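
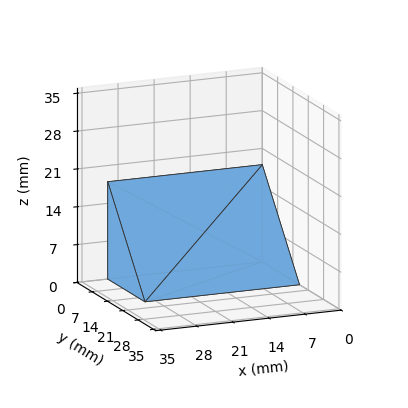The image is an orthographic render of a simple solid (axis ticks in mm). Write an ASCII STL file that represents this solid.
Reading the render: the shape is a wedge (ramp): 30 × 17 mm base, rising to 18 mm along the y=0 edge and sloping linearly to z=0 at y=17 (dimensions read to the nearest mm from the axis ticks). For the STL, each face is triangulated and given an outward normal.

solid part
  facet normal 0.0000 0.0000 -1.0000
    outer loop
      vertex 30.000 17.000 0.000
      vertex 30.000 0.000 0.000
      vertex 0.000 0.000 0.000
    endloop
  endfacet
  facet normal 0.0000 0.0000 -1.0000
    outer loop
      vertex 0.000 17.000 0.000
      vertex 30.000 17.000 0.000
      vertex 0.000 0.000 0.000
    endloop
  endfacet
  facet normal 0.0000 -1.0000 0.0000
    outer loop
      vertex 0.000 0.000 0.000
      vertex 30.000 0.000 0.000
      vertex 30.000 0.000 18.000
    endloop
  endfacet
  facet normal 0.0000 -1.0000 0.0000
    outer loop
      vertex 0.000 0.000 0.000
      vertex 30.000 0.000 18.000
      vertex 0.000 0.000 18.000
    endloop
  endfacet
  facet normal 0.0000 0.7270 0.6866
    outer loop
      vertex 0.000 0.000 18.000
      vertex 30.000 0.000 18.000
      vertex 30.000 17.000 0.000
    endloop
  endfacet
  facet normal 0.0000 0.7270 0.6866
    outer loop
      vertex 0.000 0.000 18.000
      vertex 30.000 17.000 0.000
      vertex 0.000 17.000 0.000
    endloop
  endfacet
  facet normal -1.0000 0.0000 0.0000
    outer loop
      vertex 0.000 0.000 18.000
      vertex 0.000 17.000 0.000
      vertex 0.000 0.000 0.000
    endloop
  endfacet
  facet normal 1.0000 0.0000 0.0000
    outer loop
      vertex 30.000 0.000 0.000
      vertex 30.000 17.000 0.000
      vertex 30.000 0.000 18.000
    endloop
  endfacet
endsolid part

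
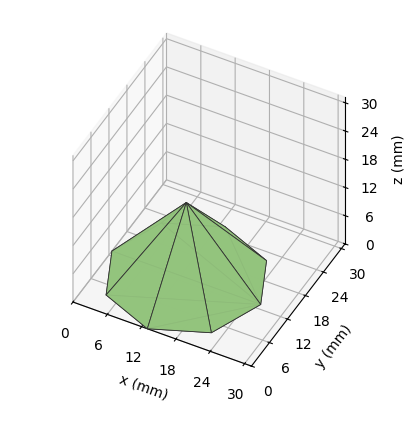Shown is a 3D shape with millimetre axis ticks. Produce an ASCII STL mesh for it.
Reading the render: the shape is a regular 8-sided pyramid, base circumscribed radius ≈ 13 mm, apex at z ≈ 16 mm (dimensions read to the nearest mm from the axis ticks). For the STL, each face is triangulated and given an outward normal.

solid part
  facet normal 0.0000 0.0000 -1.0000
    outer loop
      vertex 13.0 26.0 0.0
      vertex 22.2 22.2 0.0
      vertex 26.0 13.0 0.0
    endloop
  endfacet
  facet normal 0.0000 0.0000 -1.0000
    outer loop
      vertex 3.8 22.2 0.0
      vertex 13.0 26.0 0.0
      vertex 26.0 13.0 0.0
    endloop
  endfacet
  facet normal 0.0000 0.0000 -1.0000
    outer loop
      vertex 0.0 13.0 0.0
      vertex 3.8 22.2 0.0
      vertex 26.0 13.0 0.0
    endloop
  endfacet
  facet normal 0.0000 0.0000 -1.0000
    outer loop
      vertex 3.8 3.8 0.0
      vertex 0.0 13.0 0.0
      vertex 26.0 13.0 0.0
    endloop
  endfacet
  facet normal 0.0000 0.0000 -1.0000
    outer loop
      vertex 13.0 0.0 0.0
      vertex 3.8 3.8 0.0
      vertex 26.0 13.0 0.0
    endloop
  endfacet
  facet normal 0.0000 0.0000 -1.0000
    outer loop
      vertex 22.2 3.8 0.0
      vertex 13.0 0.0 0.0
      vertex 26.0 13.0 0.0
    endloop
  endfacet
  facet normal 0.7391 0.3053 0.6005
    outer loop
      vertex 26.0 13.0 0.0
      vertex 22.2 22.2 0.0
      vertex 13.0 13.0 16.0
    endloop
  endfacet
  facet normal 0.3053 0.7391 0.6005
    outer loop
      vertex 22.2 22.2 0.0
      vertex 13.0 26.0 0.0
      vertex 13.0 13.0 16.0
    endloop
  endfacet
  facet normal -0.3053 0.7391 0.6005
    outer loop
      vertex 13.0 26.0 0.0
      vertex 3.8 22.2 0.0
      vertex 13.0 13.0 16.0
    endloop
  endfacet
  facet normal -0.7391 0.3053 0.6005
    outer loop
      vertex 3.8 22.2 0.0
      vertex 0.0 13.0 0.0
      vertex 13.0 13.0 16.0
    endloop
  endfacet
  facet normal -0.7391 -0.3053 0.6005
    outer loop
      vertex 0.0 13.0 0.0
      vertex 3.8 3.8 0.0
      vertex 13.0 13.0 16.0
    endloop
  endfacet
  facet normal -0.3053 -0.7391 0.6005
    outer loop
      vertex 3.8 3.8 0.0
      vertex 13.0 0.0 0.0
      vertex 13.0 13.0 16.0
    endloop
  endfacet
  facet normal 0.3053 -0.7391 0.6005
    outer loop
      vertex 13.0 0.0 0.0
      vertex 22.2 3.8 0.0
      vertex 13.0 13.0 16.0
    endloop
  endfacet
  facet normal 0.7391 -0.3053 0.6005
    outer loop
      vertex 22.2 3.8 0.0
      vertex 26.0 13.0 0.0
      vertex 13.0 13.0 16.0
    endloop
  endfacet
endsolid part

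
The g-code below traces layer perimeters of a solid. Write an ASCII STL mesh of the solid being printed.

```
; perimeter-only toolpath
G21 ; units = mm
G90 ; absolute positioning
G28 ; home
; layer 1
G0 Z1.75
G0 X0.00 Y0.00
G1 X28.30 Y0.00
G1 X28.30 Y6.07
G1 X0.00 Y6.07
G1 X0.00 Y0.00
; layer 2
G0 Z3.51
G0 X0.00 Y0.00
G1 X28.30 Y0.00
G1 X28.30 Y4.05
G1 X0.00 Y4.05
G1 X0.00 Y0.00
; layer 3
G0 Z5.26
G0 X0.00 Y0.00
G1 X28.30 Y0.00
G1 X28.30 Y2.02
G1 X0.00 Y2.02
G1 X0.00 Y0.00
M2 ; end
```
solid part
  facet normal 0.0000 0.0000 -1.0000
    outer loop
      vertex 28.30 8.10 0.00
      vertex 28.30 0.00 0.00
      vertex 0.00 0.00 0.00
    endloop
  endfacet
  facet normal 0.0000 0.0000 -1.0000
    outer loop
      vertex 0.00 8.10 0.00
      vertex 28.30 8.10 0.00
      vertex 0.00 0.00 0.00
    endloop
  endfacet
  facet normal 0.0000 -1.0000 0.0000
    outer loop
      vertex 0.00 0.00 0.00
      vertex 28.30 0.00 0.00
      vertex 28.30 0.00 7.02
    endloop
  endfacet
  facet normal 0.0000 -1.0000 0.0000
    outer loop
      vertex 0.00 0.00 0.00
      vertex 28.30 0.00 7.02
      vertex 0.00 0.00 7.02
    endloop
  endfacet
  facet normal 0.0000 0.6549 0.7557
    outer loop
      vertex 0.00 0.00 7.02
      vertex 28.30 0.00 7.02
      vertex 28.30 8.10 0.00
    endloop
  endfacet
  facet normal 0.0000 0.6549 0.7557
    outer loop
      vertex 0.00 0.00 7.02
      vertex 28.30 8.10 0.00
      vertex 0.00 8.10 0.00
    endloop
  endfacet
  facet normal -1.0000 0.0000 0.0000
    outer loop
      vertex 0.00 0.00 7.02
      vertex 0.00 8.10 0.00
      vertex 0.00 0.00 0.00
    endloop
  endfacet
  facet normal 1.0000 0.0000 0.0000
    outer loop
      vertex 28.30 0.00 0.00
      vertex 28.30 8.10 0.00
      vertex 28.30 0.00 7.02
    endloop
  endfacet
endsolid part

The G0 Z moves step by Δz≈1.75 mm. The G1 loops shrink linearly with z, so the solid tapers from its base footprint up to z≈7.02. Closing with a flat bottom cap and the tapered top and triangulating gives 8 facets — a wedge (ramp): 28.3 × 8.1 mm base, rising to 7.02 mm along the y=0 edge and sloping linearly to z=0 at y=8.1.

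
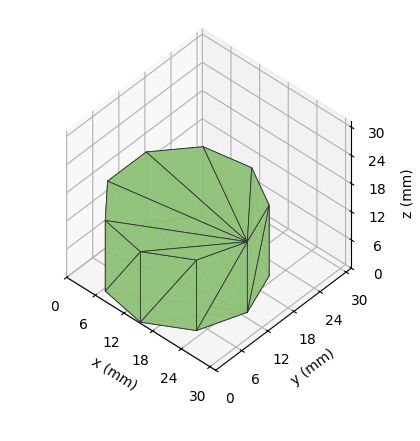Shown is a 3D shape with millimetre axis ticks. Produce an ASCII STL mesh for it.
Reading the render: the shape is a regular 9-sided prism (a cylinder approximated with 9 flat sides), circumscribed radius ≈ 13 mm, height ≈ 15 mm (dimensions read to the nearest mm from the axis ticks). For the STL, each face is triangulated and given an outward normal.

solid part
  facet normal 0.0000 0.0000 -1.0000
    outer loop
      vertex 15.257 25.803 0.000
      vertex 22.959 21.356 0.000
      vertex 26.000 13.000 0.000
    endloop
  endfacet
  facet normal 0.0000 0.0000 -1.0000
    outer loop
      vertex 6.500 24.258 0.000
      vertex 15.257 25.803 0.000
      vertex 26.000 13.000 0.000
    endloop
  endfacet
  facet normal 0.0000 0.0000 -1.0000
    outer loop
      vertex 0.784 17.446 0.000
      vertex 6.500 24.258 0.000
      vertex 26.000 13.000 0.000
    endloop
  endfacet
  facet normal 0.0000 0.0000 -1.0000
    outer loop
      vertex 0.784 8.554 0.000
      vertex 0.784 17.446 0.000
      vertex 26.000 13.000 0.000
    endloop
  endfacet
  facet normal 0.0000 0.0000 -1.0000
    outer loop
      vertex 6.500 1.742 0.000
      vertex 0.784 8.554 0.000
      vertex 26.000 13.000 0.000
    endloop
  endfacet
  facet normal 0.0000 0.0000 -1.0000
    outer loop
      vertex 15.257 0.197 0.000
      vertex 6.500 1.742 0.000
      vertex 26.000 13.000 0.000
    endloop
  endfacet
  facet normal 0.0000 0.0000 -1.0000
    outer loop
      vertex 22.959 4.644 0.000
      vertex 15.257 0.197 0.000
      vertex 26.000 13.000 0.000
    endloop
  endfacet
  facet normal 0.0000 0.0000 1.0000
    outer loop
      vertex 26.000 13.000 15.000
      vertex 22.959 21.356 15.000
      vertex 15.257 25.803 15.000
    endloop
  endfacet
  facet normal 0.0000 0.0000 1.0000
    outer loop
      vertex 26.000 13.000 15.000
      vertex 15.257 25.803 15.000
      vertex 6.500 24.258 15.000
    endloop
  endfacet
  facet normal 0.0000 0.0000 1.0000
    outer loop
      vertex 26.000 13.000 15.000
      vertex 6.500 24.258 15.000
      vertex 0.784 17.446 15.000
    endloop
  endfacet
  facet normal 0.0000 0.0000 1.0000
    outer loop
      vertex 26.000 13.000 15.000
      vertex 0.784 17.446 15.000
      vertex 0.784 8.554 15.000
    endloop
  endfacet
  facet normal 0.0000 0.0000 1.0000
    outer loop
      vertex 26.000 13.000 15.000
      vertex 0.784 8.554 15.000
      vertex 6.500 1.742 15.000
    endloop
  endfacet
  facet normal 0.0000 0.0000 1.0000
    outer loop
      vertex 26.000 13.000 15.000
      vertex 6.500 1.742 15.000
      vertex 15.257 0.197 15.000
    endloop
  endfacet
  facet normal 0.0000 0.0000 1.0000
    outer loop
      vertex 26.000 13.000 15.000
      vertex 15.257 0.197 15.000
      vertex 22.959 4.644 15.000
    endloop
  endfacet
  facet normal 0.9397 0.3420 0.0000
    outer loop
      vertex 26.000 13.000 0.000
      vertex 22.959 21.356 0.000
      vertex 22.959 21.356 15.000
    endloop
  endfacet
  facet normal 0.9397 0.3420 0.0000
    outer loop
      vertex 26.000 13.000 0.000
      vertex 22.959 21.356 15.000
      vertex 26.000 13.000 15.000
    endloop
  endfacet
  facet normal 0.5000 0.8660 0.0000
    outer loop
      vertex 22.959 21.356 0.000
      vertex 15.257 25.803 0.000
      vertex 15.257 25.803 15.000
    endloop
  endfacet
  facet normal 0.5000 0.8660 0.0000
    outer loop
      vertex 22.959 21.356 0.000
      vertex 15.257 25.803 15.000
      vertex 22.959 21.356 15.000
    endloop
  endfacet
  facet normal -0.1737 0.9848 0.0000
    outer loop
      vertex 15.257 25.803 0.000
      vertex 6.500 24.258 0.000
      vertex 6.500 24.258 15.000
    endloop
  endfacet
  facet normal -0.1737 0.9848 0.0000
    outer loop
      vertex 15.257 25.803 0.000
      vertex 6.500 24.258 15.000
      vertex 15.257 25.803 15.000
    endloop
  endfacet
  facet normal -0.7660 0.6428 0.0000
    outer loop
      vertex 6.500 24.258 0.000
      vertex 0.784 17.446 0.000
      vertex 0.784 17.446 15.000
    endloop
  endfacet
  facet normal -0.7660 0.6428 0.0000
    outer loop
      vertex 6.500 24.258 0.000
      vertex 0.784 17.446 15.000
      vertex 6.500 24.258 15.000
    endloop
  endfacet
  facet normal -1.0000 0.0000 0.0000
    outer loop
      vertex 0.784 17.446 0.000
      vertex 0.784 8.554 0.000
      vertex 0.784 8.554 15.000
    endloop
  endfacet
  facet normal -1.0000 0.0000 0.0000
    outer loop
      vertex 0.784 17.446 0.000
      vertex 0.784 8.554 15.000
      vertex 0.784 17.446 15.000
    endloop
  endfacet
  facet normal -0.7660 -0.6428 0.0000
    outer loop
      vertex 0.784 8.554 0.000
      vertex 6.500 1.742 0.000
      vertex 6.500 1.742 15.000
    endloop
  endfacet
  facet normal -0.7660 -0.6428 0.0000
    outer loop
      vertex 0.784 8.554 0.000
      vertex 6.500 1.742 15.000
      vertex 0.784 8.554 15.000
    endloop
  endfacet
  facet normal -0.1737 -0.9848 0.0000
    outer loop
      vertex 6.500 1.742 0.000
      vertex 15.257 0.197 0.000
      vertex 15.257 0.197 15.000
    endloop
  endfacet
  facet normal -0.1737 -0.9848 0.0000
    outer loop
      vertex 6.500 1.742 0.000
      vertex 15.257 0.197 15.000
      vertex 6.500 1.742 15.000
    endloop
  endfacet
  facet normal 0.5000 -0.8660 0.0000
    outer loop
      vertex 15.257 0.197 0.000
      vertex 22.959 4.644 0.000
      vertex 22.959 4.644 15.000
    endloop
  endfacet
  facet normal 0.5000 -0.8660 0.0000
    outer loop
      vertex 15.257 0.197 0.000
      vertex 22.959 4.644 15.000
      vertex 15.257 0.197 15.000
    endloop
  endfacet
  facet normal 0.9397 -0.3420 0.0000
    outer loop
      vertex 22.959 4.644 0.000
      vertex 26.000 13.000 0.000
      vertex 26.000 13.000 15.000
    endloop
  endfacet
  facet normal 0.9397 -0.3420 0.0000
    outer loop
      vertex 22.959 4.644 0.000
      vertex 26.000 13.000 15.000
      vertex 22.959 4.644 15.000
    endloop
  endfacet
endsolid part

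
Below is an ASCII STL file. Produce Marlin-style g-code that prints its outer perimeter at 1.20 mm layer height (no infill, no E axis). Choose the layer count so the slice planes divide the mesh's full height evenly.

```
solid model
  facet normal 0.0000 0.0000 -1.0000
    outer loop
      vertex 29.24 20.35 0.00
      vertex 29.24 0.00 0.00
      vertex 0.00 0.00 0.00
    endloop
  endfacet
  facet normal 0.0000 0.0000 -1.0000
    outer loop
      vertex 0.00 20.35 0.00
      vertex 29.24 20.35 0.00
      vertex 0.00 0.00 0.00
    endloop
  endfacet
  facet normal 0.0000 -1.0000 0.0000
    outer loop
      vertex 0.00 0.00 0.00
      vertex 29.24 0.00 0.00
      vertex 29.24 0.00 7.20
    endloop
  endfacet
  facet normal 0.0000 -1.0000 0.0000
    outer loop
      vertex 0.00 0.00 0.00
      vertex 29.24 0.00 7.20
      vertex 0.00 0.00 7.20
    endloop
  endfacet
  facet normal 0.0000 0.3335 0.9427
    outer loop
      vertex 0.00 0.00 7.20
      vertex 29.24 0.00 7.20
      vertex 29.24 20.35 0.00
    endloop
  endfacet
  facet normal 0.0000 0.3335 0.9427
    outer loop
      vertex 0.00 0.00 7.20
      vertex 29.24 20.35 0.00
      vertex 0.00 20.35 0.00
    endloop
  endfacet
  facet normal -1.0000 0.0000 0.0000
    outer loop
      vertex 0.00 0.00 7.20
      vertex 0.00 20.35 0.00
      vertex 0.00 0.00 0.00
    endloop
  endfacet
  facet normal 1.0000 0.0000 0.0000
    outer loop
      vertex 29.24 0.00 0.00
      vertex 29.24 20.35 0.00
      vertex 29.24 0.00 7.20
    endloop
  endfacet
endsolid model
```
; perimeter-only toolpath
G21 ; units = mm
G90 ; absolute positioning
G28 ; home
; layer 1
G0 Z1.20
G0 X0.00 Y0.00
G1 X29.24 Y0.00
G1 X29.24 Y16.96
G1 X0.00 Y16.96
G1 X0.00 Y0.00
; layer 2
G0 Z2.40
G0 X0.00 Y0.00
G1 X29.24 Y0.00
G1 X29.24 Y13.57
G1 X0.00 Y13.57
G1 X0.00 Y0.00
; layer 3
G0 Z3.60
G0 X0.00 Y0.00
G1 X29.24 Y0.00
G1 X29.24 Y10.18
G1 X0.00 Y10.18
G1 X0.00 Y0.00
; layer 4
G0 Z4.80
G0 X0.00 Y0.00
G1 X29.24 Y0.00
G1 X29.24 Y6.78
G1 X0.00 Y6.78
G1 X0.00 Y0.00
; layer 5
G0 Z6.00
G0 X0.00 Y0.00
G1 X29.24 Y0.00
G1 X29.24 Y3.39
G1 X0.00 Y3.39
G1 X0.00 Y0.00
M2 ; end

The solid is a wedge (ramp): 29.2 × 20.4 mm base, rising to 7.2 mm along the y=0 edge and sloping linearly to z=0 at y=20.4. Slicing at Δz = 1.20 mm — 6 equal slices spanning the solid's height, so layer i sits at z = i·h/6 — gives 5 non-empty perimeters. Each is a 4-segment closed polygon; G0 lifts to the layer z and rapids to the start vertex, then G1 traces the edges. The cross-section shrinks linearly with z (the slice at the apex is degenerate and omitted).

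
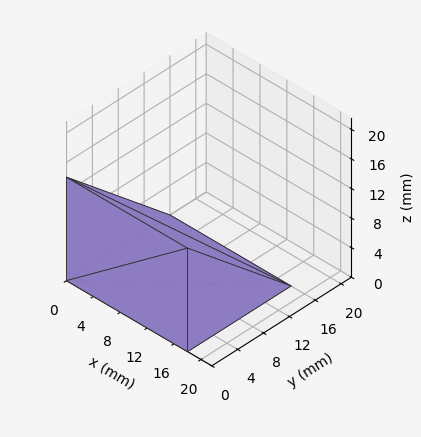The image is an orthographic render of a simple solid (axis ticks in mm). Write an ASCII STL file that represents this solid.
Reading the render: the shape is a wedge (ramp): 18 × 16 mm base, rising to 14 mm along the y=0 edge and sloping linearly to z=0 at y=16 (dimensions read to the nearest mm from the axis ticks). For the STL, each face is triangulated and given an outward normal.

solid part
  facet normal 0.0000 0.0000 -1.0000
    outer loop
      vertex 18.00 16.00 0.00
      vertex 18.00 0.00 0.00
      vertex 0.00 0.00 0.00
    endloop
  endfacet
  facet normal 0.0000 0.0000 -1.0000
    outer loop
      vertex 0.00 16.00 0.00
      vertex 18.00 16.00 0.00
      vertex 0.00 0.00 0.00
    endloop
  endfacet
  facet normal 0.0000 -1.0000 0.0000
    outer loop
      vertex 0.00 0.00 0.00
      vertex 18.00 0.00 0.00
      vertex 18.00 0.00 14.00
    endloop
  endfacet
  facet normal 0.0000 -1.0000 0.0000
    outer loop
      vertex 0.00 0.00 0.00
      vertex 18.00 0.00 14.00
      vertex 0.00 0.00 14.00
    endloop
  endfacet
  facet normal 0.0000 0.6585 0.7526
    outer loop
      vertex 0.00 0.00 14.00
      vertex 18.00 0.00 14.00
      vertex 18.00 16.00 0.00
    endloop
  endfacet
  facet normal 0.0000 0.6585 0.7526
    outer loop
      vertex 0.00 0.00 14.00
      vertex 18.00 16.00 0.00
      vertex 0.00 16.00 0.00
    endloop
  endfacet
  facet normal -1.0000 0.0000 0.0000
    outer loop
      vertex 0.00 0.00 14.00
      vertex 0.00 16.00 0.00
      vertex 0.00 0.00 0.00
    endloop
  endfacet
  facet normal 1.0000 0.0000 0.0000
    outer loop
      vertex 18.00 0.00 0.00
      vertex 18.00 16.00 0.00
      vertex 18.00 0.00 14.00
    endloop
  endfacet
endsolid part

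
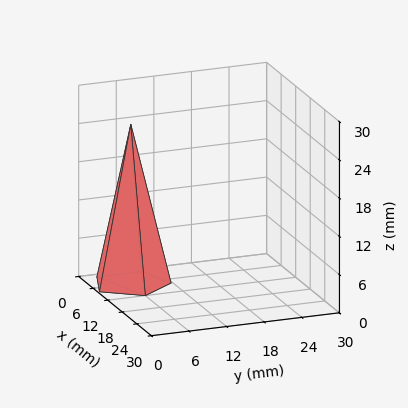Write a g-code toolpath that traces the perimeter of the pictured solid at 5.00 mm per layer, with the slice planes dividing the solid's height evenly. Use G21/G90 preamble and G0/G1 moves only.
Reading the render: the shape is a regular 5-sided pyramid, base circumscribed radius ≈ 6 mm, apex at z ≈ 25 mm (dimensions read to the nearest mm from the axis ticks). For the g-code, the solid's height is divided into equal slices at the stated Δz and each level perimeter traced with G1 moves after a G0 lift.

; perimeter-only toolpath
G21 ; units = mm
G90 ; absolute positioning
G28 ; home
; layer 1
G0 Z5.00
G0 X10.80 Y6.00
G1 X7.48 Y10.57
G1 X2.12 Y8.82
G1 X2.12 Y3.18
G1 X7.48 Y1.43
G1 X10.80 Y6.00
; layer 2
G0 Z10.00
G0 X9.60 Y6.00
G1 X7.11 Y9.43
G1 X3.09 Y8.12
G1 X3.09 Y3.88
G1 X7.11 Y2.57
G1 X9.60 Y6.00
; layer 3
G0 Z15.00
G0 X8.40 Y6.00
G1 X6.74 Y8.28
G1 X4.06 Y7.41
G1 X4.06 Y4.59
G1 X6.74 Y3.72
G1 X8.40 Y6.00
; layer 4
G0 Z20.00
G0 X7.20 Y6.00
G1 X6.37 Y7.14
G1 X5.03 Y6.71
G1 X5.03 Y5.29
G1 X6.37 Y4.86
G1 X7.20 Y6.00
M2 ; end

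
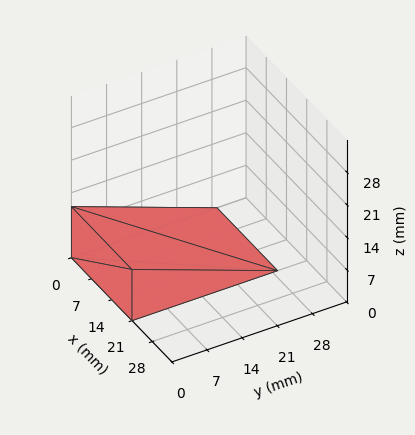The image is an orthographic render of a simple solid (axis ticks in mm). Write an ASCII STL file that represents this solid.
Reading the render: the shape is a wedge (ramp): 21 × 29 mm base, rising to 11 mm along the y=0 edge and sloping linearly to z=0 at y=29 (dimensions read to the nearest mm from the axis ticks). For the STL, each face is triangulated and given an outward normal.

solid part
  facet normal 0.0000 0.0000 -1.0000
    outer loop
      vertex 21.0 29.0 0.0
      vertex 21.0 0.0 0.0
      vertex 0.0 0.0 0.0
    endloop
  endfacet
  facet normal 0.0000 0.0000 -1.0000
    outer loop
      vertex 0.0 29.0 0.0
      vertex 21.0 29.0 0.0
      vertex 0.0 0.0 0.0
    endloop
  endfacet
  facet normal 0.0000 -1.0000 0.0000
    outer loop
      vertex 0.0 0.0 0.0
      vertex 21.0 0.0 0.0
      vertex 21.0 0.0 11.0
    endloop
  endfacet
  facet normal 0.0000 -1.0000 0.0000
    outer loop
      vertex 0.0 0.0 0.0
      vertex 21.0 0.0 11.0
      vertex 0.0 0.0 11.0
    endloop
  endfacet
  facet normal 0.0000 0.3547 0.9350
    outer loop
      vertex 0.0 0.0 11.0
      vertex 21.0 0.0 11.0
      vertex 21.0 29.0 0.0
    endloop
  endfacet
  facet normal 0.0000 0.3547 0.9350
    outer loop
      vertex 0.0 0.0 11.0
      vertex 21.0 29.0 0.0
      vertex 0.0 29.0 0.0
    endloop
  endfacet
  facet normal -1.0000 0.0000 0.0000
    outer loop
      vertex 0.0 0.0 11.0
      vertex 0.0 29.0 0.0
      vertex 0.0 0.0 0.0
    endloop
  endfacet
  facet normal 1.0000 0.0000 0.0000
    outer loop
      vertex 21.0 0.0 0.0
      vertex 21.0 29.0 0.0
      vertex 21.0 0.0 11.0
    endloop
  endfacet
endsolid part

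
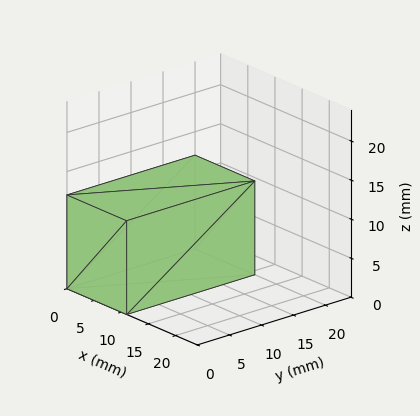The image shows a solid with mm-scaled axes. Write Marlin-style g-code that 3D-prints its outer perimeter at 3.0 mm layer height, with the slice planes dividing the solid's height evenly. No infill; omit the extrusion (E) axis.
Reading the render: the shape is a rectangular box, roughly 11 × 20 mm footprint and 12 mm tall (dimensions read to the nearest mm from the axis ticks). For the g-code, the solid's height is divided into equal slices at the stated Δz and each level perimeter traced with G1 moves after a G0 lift.

; perimeter-only toolpath
G21 ; units = mm
G90 ; absolute positioning
G28 ; home
; layer 1
G0 Z3.0
G0 X0.0 Y0.0
G1 X11.0 Y0.0
G1 X11.0 Y20.0
G1 X0.0 Y20.0
G1 X0.0 Y0.0
; layer 2
G0 Z6.0
G0 X0.0 Y0.0
G1 X11.0 Y0.0
G1 X11.0 Y20.0
G1 X0.0 Y20.0
G1 X0.0 Y0.0
; layer 3
G0 Z9.0
G0 X0.0 Y0.0
G1 X11.0 Y0.0
G1 X11.0 Y20.0
G1 X0.0 Y20.0
G1 X0.0 Y0.0
; layer 4
G0 Z12.0
G0 X0.0 Y0.0
G1 X11.0 Y0.0
G1 X11.0 Y20.0
G1 X0.0 Y20.0
G1 X0.0 Y0.0
M2 ; end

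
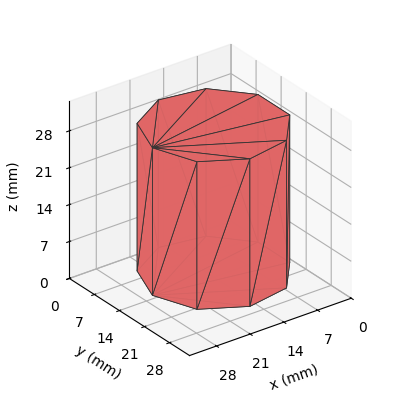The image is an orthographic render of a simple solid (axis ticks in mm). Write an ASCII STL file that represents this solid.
Reading the render: the shape is a regular 9-sided prism (a cylinder approximated with 9 flat sides), circumscribed radius ≈ 13 mm, height ≈ 28 mm (dimensions read to the nearest mm from the axis ticks). For the STL, each face is triangulated and given an outward normal.

solid part
  facet normal 0.0000 0.0000 -1.0000
    outer loop
      vertex 15.26 25.80 0.00
      vertex 22.96 21.36 0.00
      vertex 26.00 13.00 0.00
    endloop
  endfacet
  facet normal 0.0000 0.0000 -1.0000
    outer loop
      vertex 6.50 24.26 0.00
      vertex 15.26 25.80 0.00
      vertex 26.00 13.00 0.00
    endloop
  endfacet
  facet normal 0.0000 0.0000 -1.0000
    outer loop
      vertex 0.78 17.45 0.00
      vertex 6.50 24.26 0.00
      vertex 26.00 13.00 0.00
    endloop
  endfacet
  facet normal 0.0000 0.0000 -1.0000
    outer loop
      vertex 0.78 8.55 0.00
      vertex 0.78 17.45 0.00
      vertex 26.00 13.00 0.00
    endloop
  endfacet
  facet normal 0.0000 0.0000 -1.0000
    outer loop
      vertex 6.50 1.74 0.00
      vertex 0.78 8.55 0.00
      vertex 26.00 13.00 0.00
    endloop
  endfacet
  facet normal 0.0000 0.0000 -1.0000
    outer loop
      vertex 15.26 0.20 0.00
      vertex 6.50 1.74 0.00
      vertex 26.00 13.00 0.00
    endloop
  endfacet
  facet normal 0.0000 0.0000 -1.0000
    outer loop
      vertex 22.96 4.64 0.00
      vertex 15.26 0.20 0.00
      vertex 26.00 13.00 0.00
    endloop
  endfacet
  facet normal 0.0000 0.0000 1.0000
    outer loop
      vertex 26.00 13.00 28.00
      vertex 22.96 21.36 28.00
      vertex 15.26 25.80 28.00
    endloop
  endfacet
  facet normal 0.0000 0.0000 1.0000
    outer loop
      vertex 26.00 13.00 28.00
      vertex 15.26 25.80 28.00
      vertex 6.50 24.26 28.00
    endloop
  endfacet
  facet normal 0.0000 0.0000 1.0000
    outer loop
      vertex 26.00 13.00 28.00
      vertex 6.50 24.26 28.00
      vertex 0.78 17.45 28.00
    endloop
  endfacet
  facet normal 0.0000 0.0000 1.0000
    outer loop
      vertex 26.00 13.00 28.00
      vertex 0.78 17.45 28.00
      vertex 0.78 8.55 28.00
    endloop
  endfacet
  facet normal 0.0000 0.0000 1.0000
    outer loop
      vertex 26.00 13.00 28.00
      vertex 0.78 8.55 28.00
      vertex 6.50 1.74 28.00
    endloop
  endfacet
  facet normal 0.0000 0.0000 1.0000
    outer loop
      vertex 26.00 13.00 28.00
      vertex 6.50 1.74 28.00
      vertex 15.26 0.20 28.00
    endloop
  endfacet
  facet normal 0.0000 0.0000 1.0000
    outer loop
      vertex 26.00 13.00 28.00
      vertex 15.26 0.20 28.00
      vertex 22.96 4.64 28.00
    endloop
  endfacet
  facet normal 0.9398 0.3417 0.0000
    outer loop
      vertex 26.00 13.00 0.00
      vertex 22.96 21.36 0.00
      vertex 22.96 21.36 28.00
    endloop
  endfacet
  facet normal 0.9398 0.3417 0.0000
    outer loop
      vertex 26.00 13.00 0.00
      vertex 22.96 21.36 28.00
      vertex 26.00 13.00 28.00
    endloop
  endfacet
  facet normal 0.4995 0.8663 0.0000
    outer loop
      vertex 22.96 21.36 0.00
      vertex 15.26 25.80 0.00
      vertex 15.26 25.80 28.00
    endloop
  endfacet
  facet normal 0.4995 0.8663 0.0000
    outer loop
      vertex 22.96 21.36 0.00
      vertex 15.26 25.80 28.00
      vertex 22.96 21.36 28.00
    endloop
  endfacet
  facet normal -0.1731 0.9849 0.0000
    outer loop
      vertex 15.26 25.80 0.00
      vertex 6.50 24.26 0.00
      vertex 6.50 24.26 28.00
    endloop
  endfacet
  facet normal -0.1731 0.9849 0.0000
    outer loop
      vertex 15.26 25.80 0.00
      vertex 6.50 24.26 28.00
      vertex 15.26 25.80 28.00
    endloop
  endfacet
  facet normal -0.7657 0.6432 0.0000
    outer loop
      vertex 6.50 24.26 0.00
      vertex 0.78 17.45 0.00
      vertex 0.78 17.45 28.00
    endloop
  endfacet
  facet normal -0.7657 0.6432 0.0000
    outer loop
      vertex 6.50 24.26 0.00
      vertex 0.78 17.45 28.00
      vertex 6.50 24.26 28.00
    endloop
  endfacet
  facet normal -1.0000 0.0000 0.0000
    outer loop
      vertex 0.78 17.45 0.00
      vertex 0.78 8.55 0.00
      vertex 0.78 8.55 28.00
    endloop
  endfacet
  facet normal -1.0000 0.0000 0.0000
    outer loop
      vertex 0.78 17.45 0.00
      vertex 0.78 8.55 28.00
      vertex 0.78 17.45 28.00
    endloop
  endfacet
  facet normal -0.7657 -0.6432 0.0000
    outer loop
      vertex 0.78 8.55 0.00
      vertex 6.50 1.74 0.00
      vertex 6.50 1.74 28.00
    endloop
  endfacet
  facet normal -0.7657 -0.6432 0.0000
    outer loop
      vertex 0.78 8.55 0.00
      vertex 6.50 1.74 28.00
      vertex 0.78 8.55 28.00
    endloop
  endfacet
  facet normal -0.1731 -0.9849 0.0000
    outer loop
      vertex 6.50 1.74 0.00
      vertex 15.26 0.20 0.00
      vertex 15.26 0.20 28.00
    endloop
  endfacet
  facet normal -0.1731 -0.9849 0.0000
    outer loop
      vertex 6.50 1.74 0.00
      vertex 15.26 0.20 28.00
      vertex 6.50 1.74 28.00
    endloop
  endfacet
  facet normal 0.4995 -0.8663 0.0000
    outer loop
      vertex 15.26 0.20 0.00
      vertex 22.96 4.64 0.00
      vertex 22.96 4.64 28.00
    endloop
  endfacet
  facet normal 0.4995 -0.8663 0.0000
    outer loop
      vertex 15.26 0.20 0.00
      vertex 22.96 4.64 28.00
      vertex 15.26 0.20 28.00
    endloop
  endfacet
  facet normal 0.9398 -0.3417 0.0000
    outer loop
      vertex 22.96 4.64 0.00
      vertex 26.00 13.00 0.00
      vertex 26.00 13.00 28.00
    endloop
  endfacet
  facet normal 0.9398 -0.3417 0.0000
    outer loop
      vertex 22.96 4.64 0.00
      vertex 26.00 13.00 28.00
      vertex 22.96 4.64 28.00
    endloop
  endfacet
endsolid part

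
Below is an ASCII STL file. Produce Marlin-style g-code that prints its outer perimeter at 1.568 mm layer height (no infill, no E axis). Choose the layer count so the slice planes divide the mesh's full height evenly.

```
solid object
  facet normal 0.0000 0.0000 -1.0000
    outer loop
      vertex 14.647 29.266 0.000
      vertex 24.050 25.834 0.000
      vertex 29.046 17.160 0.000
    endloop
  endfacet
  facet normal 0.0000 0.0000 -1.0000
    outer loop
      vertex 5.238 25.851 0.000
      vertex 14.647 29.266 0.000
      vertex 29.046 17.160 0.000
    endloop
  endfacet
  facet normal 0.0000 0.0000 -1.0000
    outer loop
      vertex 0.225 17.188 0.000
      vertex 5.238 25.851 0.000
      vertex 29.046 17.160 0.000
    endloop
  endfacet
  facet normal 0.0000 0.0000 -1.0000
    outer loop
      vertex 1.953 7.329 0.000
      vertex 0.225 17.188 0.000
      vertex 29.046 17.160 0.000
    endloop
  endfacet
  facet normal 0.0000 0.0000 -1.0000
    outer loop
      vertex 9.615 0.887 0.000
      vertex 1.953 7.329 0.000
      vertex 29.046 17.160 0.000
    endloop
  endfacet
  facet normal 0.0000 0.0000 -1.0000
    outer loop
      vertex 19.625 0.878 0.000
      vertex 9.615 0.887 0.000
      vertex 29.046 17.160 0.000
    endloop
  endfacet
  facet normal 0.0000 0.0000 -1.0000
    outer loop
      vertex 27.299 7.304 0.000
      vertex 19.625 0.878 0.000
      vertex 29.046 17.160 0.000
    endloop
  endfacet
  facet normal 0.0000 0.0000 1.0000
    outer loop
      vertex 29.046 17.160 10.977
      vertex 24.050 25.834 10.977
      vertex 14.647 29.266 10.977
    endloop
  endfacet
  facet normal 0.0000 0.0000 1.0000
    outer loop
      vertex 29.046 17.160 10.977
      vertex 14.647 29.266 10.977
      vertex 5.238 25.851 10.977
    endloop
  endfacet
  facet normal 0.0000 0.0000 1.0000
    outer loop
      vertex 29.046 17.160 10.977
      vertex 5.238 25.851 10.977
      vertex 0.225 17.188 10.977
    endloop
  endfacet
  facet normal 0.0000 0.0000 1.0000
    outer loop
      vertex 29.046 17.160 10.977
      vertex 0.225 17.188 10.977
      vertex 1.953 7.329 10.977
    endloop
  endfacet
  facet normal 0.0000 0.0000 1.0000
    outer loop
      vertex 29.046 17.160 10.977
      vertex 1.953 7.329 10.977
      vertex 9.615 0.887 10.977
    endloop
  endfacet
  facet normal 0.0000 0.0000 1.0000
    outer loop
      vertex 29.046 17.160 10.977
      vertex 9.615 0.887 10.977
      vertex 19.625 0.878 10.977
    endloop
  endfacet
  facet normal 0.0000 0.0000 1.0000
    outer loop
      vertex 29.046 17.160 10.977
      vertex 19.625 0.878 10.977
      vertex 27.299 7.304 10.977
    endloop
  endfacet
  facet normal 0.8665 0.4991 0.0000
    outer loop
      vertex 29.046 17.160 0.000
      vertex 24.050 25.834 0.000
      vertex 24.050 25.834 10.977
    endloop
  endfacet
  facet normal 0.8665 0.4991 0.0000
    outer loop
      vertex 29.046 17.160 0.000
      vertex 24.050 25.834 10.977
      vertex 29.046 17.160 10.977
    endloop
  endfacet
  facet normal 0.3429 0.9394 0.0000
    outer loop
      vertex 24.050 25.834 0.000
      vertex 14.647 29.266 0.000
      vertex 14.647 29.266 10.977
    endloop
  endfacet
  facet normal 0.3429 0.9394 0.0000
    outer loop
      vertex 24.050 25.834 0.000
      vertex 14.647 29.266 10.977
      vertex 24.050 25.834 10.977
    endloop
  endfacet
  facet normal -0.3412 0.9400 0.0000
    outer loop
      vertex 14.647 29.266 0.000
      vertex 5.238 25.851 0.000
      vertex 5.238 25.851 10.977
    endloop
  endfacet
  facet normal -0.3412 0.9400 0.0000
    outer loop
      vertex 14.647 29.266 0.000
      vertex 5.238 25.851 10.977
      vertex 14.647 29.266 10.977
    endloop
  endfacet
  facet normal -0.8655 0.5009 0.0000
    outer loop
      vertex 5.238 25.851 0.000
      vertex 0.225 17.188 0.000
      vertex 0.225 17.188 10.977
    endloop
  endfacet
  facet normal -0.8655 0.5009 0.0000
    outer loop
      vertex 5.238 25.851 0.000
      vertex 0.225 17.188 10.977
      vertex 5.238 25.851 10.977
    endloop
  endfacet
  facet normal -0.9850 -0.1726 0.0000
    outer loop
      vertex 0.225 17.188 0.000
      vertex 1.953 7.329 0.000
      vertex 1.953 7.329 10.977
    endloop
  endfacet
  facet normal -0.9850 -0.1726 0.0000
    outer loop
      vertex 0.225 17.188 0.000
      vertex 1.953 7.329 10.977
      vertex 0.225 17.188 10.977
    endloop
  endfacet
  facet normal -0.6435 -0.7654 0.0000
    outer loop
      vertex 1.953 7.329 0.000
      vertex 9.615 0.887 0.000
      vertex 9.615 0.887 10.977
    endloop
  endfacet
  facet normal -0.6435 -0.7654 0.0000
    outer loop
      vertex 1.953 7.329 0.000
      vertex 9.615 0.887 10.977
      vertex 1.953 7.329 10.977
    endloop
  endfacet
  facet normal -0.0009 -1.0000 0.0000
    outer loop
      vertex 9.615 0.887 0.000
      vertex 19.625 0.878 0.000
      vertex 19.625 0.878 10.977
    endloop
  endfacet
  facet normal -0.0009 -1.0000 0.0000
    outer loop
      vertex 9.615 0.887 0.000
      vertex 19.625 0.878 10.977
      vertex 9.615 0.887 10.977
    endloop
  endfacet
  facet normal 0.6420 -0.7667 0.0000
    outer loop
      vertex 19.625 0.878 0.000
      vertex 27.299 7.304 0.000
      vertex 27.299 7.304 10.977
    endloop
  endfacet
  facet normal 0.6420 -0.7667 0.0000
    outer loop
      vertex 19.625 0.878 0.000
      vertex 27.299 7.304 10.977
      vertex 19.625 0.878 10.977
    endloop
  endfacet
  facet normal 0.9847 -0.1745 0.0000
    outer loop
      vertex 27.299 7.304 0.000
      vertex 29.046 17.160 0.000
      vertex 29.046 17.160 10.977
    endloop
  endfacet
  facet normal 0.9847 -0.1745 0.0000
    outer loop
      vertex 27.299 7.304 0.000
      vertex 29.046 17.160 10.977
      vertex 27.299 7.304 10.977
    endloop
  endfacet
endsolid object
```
; perimeter-only toolpath
G21 ; units = mm
G90 ; absolute positioning
G28 ; home
; layer 1
G0 Z1.568
G0 X29.046 Y17.160
G1 X24.050 Y25.834
G1 X14.647 Y29.266
G1 X5.238 Y25.851
G1 X0.225 Y17.188
G1 X1.953 Y7.329
G1 X9.615 Y0.887
G1 X19.625 Y0.878
G1 X27.299 Y7.304
G1 X29.046 Y17.160
; layer 2
G0 Z3.136
G0 X29.046 Y17.160
G1 X24.050 Y25.834
G1 X14.647 Y29.266
G1 X5.238 Y25.851
G1 X0.225 Y17.188
G1 X1.953 Y7.329
G1 X9.615 Y0.887
G1 X19.625 Y0.878
G1 X27.299 Y7.304
G1 X29.046 Y17.160
; layer 3
G0 Z4.704
G0 X29.046 Y17.160
G1 X24.050 Y25.834
G1 X14.647 Y29.266
G1 X5.238 Y25.851
G1 X0.225 Y17.188
G1 X1.953 Y7.329
G1 X9.615 Y0.887
G1 X19.625 Y0.878
G1 X27.299 Y7.304
G1 X29.046 Y17.160
; layer 4
G0 Z6.273
G0 X29.046 Y17.160
G1 X24.050 Y25.834
G1 X14.647 Y29.266
G1 X5.238 Y25.851
G1 X0.225 Y17.188
G1 X1.953 Y7.329
G1 X9.615 Y0.887
G1 X19.625 Y0.878
G1 X27.299 Y7.304
G1 X29.046 Y17.160
; layer 5
G0 Z7.841
G0 X29.046 Y17.160
G1 X24.050 Y25.834
G1 X14.647 Y29.266
G1 X5.238 Y25.851
G1 X0.225 Y17.188
G1 X1.953 Y7.329
G1 X9.615 Y0.887
G1 X19.625 Y0.878
G1 X27.299 Y7.304
G1 X29.046 Y17.160
; layer 6
G0 Z9.409
G0 X29.046 Y17.160
G1 X24.050 Y25.834
G1 X14.647 Y29.266
G1 X5.238 Y25.851
G1 X0.225 Y17.188
G1 X1.953 Y7.329
G1 X9.615 Y0.887
G1 X19.625 Y0.878
G1 X27.299 Y7.304
G1 X29.046 Y17.160
; layer 7
G0 Z10.977
G0 X29.046 Y17.160
G1 X24.050 Y25.834
G1 X14.647 Y29.266
G1 X5.238 Y25.851
G1 X0.225 Y17.188
G1 X1.953 Y7.329
G1 X9.615 Y0.887
G1 X19.625 Y0.878
G1 X27.299 Y7.304
G1 X29.046 Y17.160
M2 ; end

The solid is a regular 9-sided prism (a cylinder approximated with 9 flat sides), circumscribed radius ≈ 14.6 mm, height ≈ 11 mm. Slicing at Δz = 1.568 mm — 7 equal slices spanning the solid's height, so layer i sits at z = i·h/7 — gives 7 non-empty perimeters. Each is a 9-segment closed polygon; G0 lifts to the layer z and rapids to the start vertex, then G1 traces the edges.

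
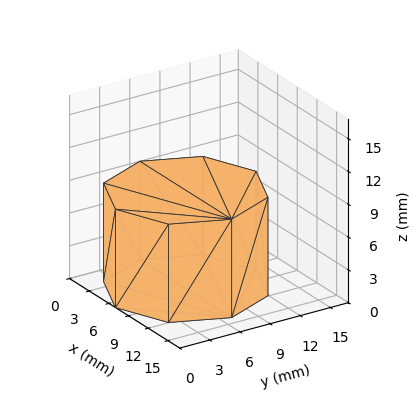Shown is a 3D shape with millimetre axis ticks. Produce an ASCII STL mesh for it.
Reading the render: the shape is a regular 8-sided prism (a cylinder approximated with 8 flat sides), circumscribed radius ≈ 7 mm, height ≈ 9 mm (dimensions read to the nearest mm from the axis ticks). For the STL, each face is triangulated and given an outward normal.

solid part
  facet normal 0.0000 0.0000 -1.0000
    outer loop
      vertex 7.000 14.000 0.000
      vertex 11.950 11.950 0.000
      vertex 14.000 7.000 0.000
    endloop
  endfacet
  facet normal 0.0000 0.0000 -1.0000
    outer loop
      vertex 2.050 11.950 0.000
      vertex 7.000 14.000 0.000
      vertex 14.000 7.000 0.000
    endloop
  endfacet
  facet normal 0.0000 0.0000 -1.0000
    outer loop
      vertex 0.000 7.000 0.000
      vertex 2.050 11.950 0.000
      vertex 14.000 7.000 0.000
    endloop
  endfacet
  facet normal 0.0000 0.0000 -1.0000
    outer loop
      vertex 2.050 2.050 0.000
      vertex 0.000 7.000 0.000
      vertex 14.000 7.000 0.000
    endloop
  endfacet
  facet normal 0.0000 0.0000 -1.0000
    outer loop
      vertex 7.000 0.000 0.000
      vertex 2.050 2.050 0.000
      vertex 14.000 7.000 0.000
    endloop
  endfacet
  facet normal 0.0000 0.0000 -1.0000
    outer loop
      vertex 11.950 2.050 0.000
      vertex 7.000 0.000 0.000
      vertex 14.000 7.000 0.000
    endloop
  endfacet
  facet normal 0.0000 0.0000 1.0000
    outer loop
      vertex 14.000 7.000 9.000
      vertex 11.950 11.950 9.000
      vertex 7.000 14.000 9.000
    endloop
  endfacet
  facet normal 0.0000 0.0000 1.0000
    outer loop
      vertex 14.000 7.000 9.000
      vertex 7.000 14.000 9.000
      vertex 2.050 11.950 9.000
    endloop
  endfacet
  facet normal 0.0000 0.0000 1.0000
    outer loop
      vertex 14.000 7.000 9.000
      vertex 2.050 11.950 9.000
      vertex 0.000 7.000 9.000
    endloop
  endfacet
  facet normal 0.0000 0.0000 1.0000
    outer loop
      vertex 14.000 7.000 9.000
      vertex 0.000 7.000 9.000
      vertex 2.050 2.050 9.000
    endloop
  endfacet
  facet normal 0.0000 0.0000 1.0000
    outer loop
      vertex 14.000 7.000 9.000
      vertex 2.050 2.050 9.000
      vertex 7.000 0.000 9.000
    endloop
  endfacet
  facet normal 0.0000 0.0000 1.0000
    outer loop
      vertex 14.000 7.000 9.000
      vertex 7.000 0.000 9.000
      vertex 11.950 2.050 9.000
    endloop
  endfacet
  facet normal 0.9239 0.3826 0.0000
    outer loop
      vertex 14.000 7.000 0.000
      vertex 11.950 11.950 0.000
      vertex 11.950 11.950 9.000
    endloop
  endfacet
  facet normal 0.9239 0.3826 0.0000
    outer loop
      vertex 14.000 7.000 0.000
      vertex 11.950 11.950 9.000
      vertex 14.000 7.000 9.000
    endloop
  endfacet
  facet normal 0.3826 0.9239 0.0000
    outer loop
      vertex 11.950 11.950 0.000
      vertex 7.000 14.000 0.000
      vertex 7.000 14.000 9.000
    endloop
  endfacet
  facet normal 0.3826 0.9239 0.0000
    outer loop
      vertex 11.950 11.950 0.000
      vertex 7.000 14.000 9.000
      vertex 11.950 11.950 9.000
    endloop
  endfacet
  facet normal -0.3826 0.9239 0.0000
    outer loop
      vertex 7.000 14.000 0.000
      vertex 2.050 11.950 0.000
      vertex 2.050 11.950 9.000
    endloop
  endfacet
  facet normal -0.3826 0.9239 0.0000
    outer loop
      vertex 7.000 14.000 0.000
      vertex 2.050 11.950 9.000
      vertex 7.000 14.000 9.000
    endloop
  endfacet
  facet normal -0.9239 0.3826 0.0000
    outer loop
      vertex 2.050 11.950 0.000
      vertex 0.000 7.000 0.000
      vertex 0.000 7.000 9.000
    endloop
  endfacet
  facet normal -0.9239 0.3826 0.0000
    outer loop
      vertex 2.050 11.950 0.000
      vertex 0.000 7.000 9.000
      vertex 2.050 11.950 9.000
    endloop
  endfacet
  facet normal -0.9239 -0.3826 0.0000
    outer loop
      vertex 0.000 7.000 0.000
      vertex 2.050 2.050 0.000
      vertex 2.050 2.050 9.000
    endloop
  endfacet
  facet normal -0.9239 -0.3826 0.0000
    outer loop
      vertex 0.000 7.000 0.000
      vertex 2.050 2.050 9.000
      vertex 0.000 7.000 9.000
    endloop
  endfacet
  facet normal -0.3826 -0.9239 0.0000
    outer loop
      vertex 2.050 2.050 0.000
      vertex 7.000 0.000 0.000
      vertex 7.000 0.000 9.000
    endloop
  endfacet
  facet normal -0.3826 -0.9239 0.0000
    outer loop
      vertex 2.050 2.050 0.000
      vertex 7.000 0.000 9.000
      vertex 2.050 2.050 9.000
    endloop
  endfacet
  facet normal 0.3826 -0.9239 0.0000
    outer loop
      vertex 7.000 0.000 0.000
      vertex 11.950 2.050 0.000
      vertex 11.950 2.050 9.000
    endloop
  endfacet
  facet normal 0.3826 -0.9239 0.0000
    outer loop
      vertex 7.000 0.000 0.000
      vertex 11.950 2.050 9.000
      vertex 7.000 0.000 9.000
    endloop
  endfacet
  facet normal 0.9239 -0.3826 0.0000
    outer loop
      vertex 11.950 2.050 0.000
      vertex 14.000 7.000 0.000
      vertex 14.000 7.000 9.000
    endloop
  endfacet
  facet normal 0.9239 -0.3826 0.0000
    outer loop
      vertex 11.950 2.050 0.000
      vertex 14.000 7.000 9.000
      vertex 11.950 2.050 9.000
    endloop
  endfacet
endsolid part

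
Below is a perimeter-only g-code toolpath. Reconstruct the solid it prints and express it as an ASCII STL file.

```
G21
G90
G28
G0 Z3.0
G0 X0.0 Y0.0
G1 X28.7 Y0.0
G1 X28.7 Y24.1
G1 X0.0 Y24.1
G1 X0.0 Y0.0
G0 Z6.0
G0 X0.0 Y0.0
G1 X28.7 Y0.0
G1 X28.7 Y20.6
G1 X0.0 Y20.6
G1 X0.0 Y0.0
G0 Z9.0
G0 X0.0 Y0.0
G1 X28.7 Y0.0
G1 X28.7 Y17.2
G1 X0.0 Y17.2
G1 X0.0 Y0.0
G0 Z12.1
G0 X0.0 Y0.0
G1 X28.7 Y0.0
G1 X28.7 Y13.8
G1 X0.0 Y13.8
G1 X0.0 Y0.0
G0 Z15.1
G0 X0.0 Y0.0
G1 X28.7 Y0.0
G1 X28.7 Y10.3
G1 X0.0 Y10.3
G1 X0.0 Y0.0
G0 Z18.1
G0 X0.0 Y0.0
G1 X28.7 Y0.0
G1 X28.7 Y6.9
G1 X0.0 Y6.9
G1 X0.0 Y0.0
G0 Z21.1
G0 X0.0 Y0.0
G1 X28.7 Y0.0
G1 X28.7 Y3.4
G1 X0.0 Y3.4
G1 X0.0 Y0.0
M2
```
solid part
  facet normal 0.0000 0.0000 -1.0000
    outer loop
      vertex 28.7 27.5 0.0
      vertex 28.7 0.0 0.0
      vertex 0.0 0.0 0.0
    endloop
  endfacet
  facet normal 0.0000 0.0000 -1.0000
    outer loop
      vertex 0.0 27.5 0.0
      vertex 28.7 27.5 0.0
      vertex 0.0 0.0 0.0
    endloop
  endfacet
  facet normal 0.0000 -1.0000 0.0000
    outer loop
      vertex 0.0 0.0 0.0
      vertex 28.7 0.0 0.0
      vertex 28.7 0.0 24.1
    endloop
  endfacet
  facet normal 0.0000 -1.0000 0.0000
    outer loop
      vertex 0.0 0.0 0.0
      vertex 28.7 0.0 24.1
      vertex 0.0 0.0 24.1
    endloop
  endfacet
  facet normal 0.0000 0.6591 0.7521
    outer loop
      vertex 0.0 0.0 24.1
      vertex 28.7 0.0 24.1
      vertex 28.7 27.5 0.0
    endloop
  endfacet
  facet normal 0.0000 0.6591 0.7521
    outer loop
      vertex 0.0 0.0 24.1
      vertex 28.7 27.5 0.0
      vertex 0.0 27.5 0.0
    endloop
  endfacet
  facet normal -1.0000 0.0000 0.0000
    outer loop
      vertex 0.0 0.0 24.1
      vertex 0.0 27.5 0.0
      vertex 0.0 0.0 0.0
    endloop
  endfacet
  facet normal 1.0000 0.0000 0.0000
    outer loop
      vertex 28.7 0.0 0.0
      vertex 28.7 27.5 0.0
      vertex 28.7 0.0 24.1
    endloop
  endfacet
endsolid part

The G0 Z moves step by Δz≈3.0 mm. The G1 loops shrink linearly with z, so the solid tapers from its base footprint up to z≈24.1. Closing with a flat bottom cap and the tapered top and triangulating gives 8 facets — a wedge (ramp): 28.7 × 27.5 mm base, rising to 24.1 mm along the y=0 edge and sloping linearly to z=0 at y=27.5.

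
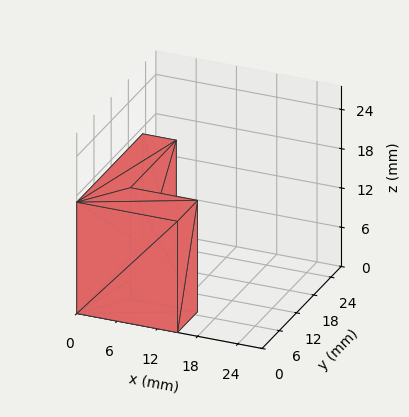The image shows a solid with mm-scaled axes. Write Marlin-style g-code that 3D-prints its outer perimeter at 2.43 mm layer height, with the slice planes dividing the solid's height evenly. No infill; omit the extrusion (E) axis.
Reading the render: the shape is an L-shaped prism: outer 15 × 23 mm, arm thicknesses ≈ 7 mm (horizontal) and 5 mm (vertical), extruded 17 mm in z (dimensions read to the nearest mm from the axis ticks). For the g-code, the solid's height is divided into equal slices at the stated Δz and each level perimeter traced with G1 moves after a G0 lift.

; perimeter-only toolpath
G21 ; units = mm
G90 ; absolute positioning
G28 ; home
; layer 1
G0 Z2.43
G0 X0.00 Y0.00
G1 X15.00 Y0.00
G1 X15.00 Y7.00
G1 X5.00 Y7.00
G1 X5.00 Y23.00
G1 X0.00 Y23.00
G1 X0.00 Y0.00
; layer 2
G0 Z4.86
G0 X0.00 Y0.00
G1 X15.00 Y0.00
G1 X15.00 Y7.00
G1 X5.00 Y7.00
G1 X5.00 Y23.00
G1 X0.00 Y23.00
G1 X0.00 Y0.00
; layer 3
G0 Z7.29
G0 X0.00 Y0.00
G1 X15.00 Y0.00
G1 X15.00 Y7.00
G1 X5.00 Y7.00
G1 X5.00 Y23.00
G1 X0.00 Y23.00
G1 X0.00 Y0.00
; layer 4
G0 Z9.71
G0 X0.00 Y0.00
G1 X15.00 Y0.00
G1 X15.00 Y7.00
G1 X5.00 Y7.00
G1 X5.00 Y23.00
G1 X0.00 Y23.00
G1 X0.00 Y0.00
; layer 5
G0 Z12.14
G0 X0.00 Y0.00
G1 X15.00 Y0.00
G1 X15.00 Y7.00
G1 X5.00 Y7.00
G1 X5.00 Y23.00
G1 X0.00 Y23.00
G1 X0.00 Y0.00
; layer 6
G0 Z14.57
G0 X0.00 Y0.00
G1 X15.00 Y0.00
G1 X15.00 Y7.00
G1 X5.00 Y7.00
G1 X5.00 Y23.00
G1 X0.00 Y23.00
G1 X0.00 Y0.00
; layer 7
G0 Z17.00
G0 X0.00 Y0.00
G1 X15.00 Y0.00
G1 X15.00 Y7.00
G1 X5.00 Y7.00
G1 X5.00 Y23.00
G1 X0.00 Y23.00
G1 X0.00 Y0.00
M2 ; end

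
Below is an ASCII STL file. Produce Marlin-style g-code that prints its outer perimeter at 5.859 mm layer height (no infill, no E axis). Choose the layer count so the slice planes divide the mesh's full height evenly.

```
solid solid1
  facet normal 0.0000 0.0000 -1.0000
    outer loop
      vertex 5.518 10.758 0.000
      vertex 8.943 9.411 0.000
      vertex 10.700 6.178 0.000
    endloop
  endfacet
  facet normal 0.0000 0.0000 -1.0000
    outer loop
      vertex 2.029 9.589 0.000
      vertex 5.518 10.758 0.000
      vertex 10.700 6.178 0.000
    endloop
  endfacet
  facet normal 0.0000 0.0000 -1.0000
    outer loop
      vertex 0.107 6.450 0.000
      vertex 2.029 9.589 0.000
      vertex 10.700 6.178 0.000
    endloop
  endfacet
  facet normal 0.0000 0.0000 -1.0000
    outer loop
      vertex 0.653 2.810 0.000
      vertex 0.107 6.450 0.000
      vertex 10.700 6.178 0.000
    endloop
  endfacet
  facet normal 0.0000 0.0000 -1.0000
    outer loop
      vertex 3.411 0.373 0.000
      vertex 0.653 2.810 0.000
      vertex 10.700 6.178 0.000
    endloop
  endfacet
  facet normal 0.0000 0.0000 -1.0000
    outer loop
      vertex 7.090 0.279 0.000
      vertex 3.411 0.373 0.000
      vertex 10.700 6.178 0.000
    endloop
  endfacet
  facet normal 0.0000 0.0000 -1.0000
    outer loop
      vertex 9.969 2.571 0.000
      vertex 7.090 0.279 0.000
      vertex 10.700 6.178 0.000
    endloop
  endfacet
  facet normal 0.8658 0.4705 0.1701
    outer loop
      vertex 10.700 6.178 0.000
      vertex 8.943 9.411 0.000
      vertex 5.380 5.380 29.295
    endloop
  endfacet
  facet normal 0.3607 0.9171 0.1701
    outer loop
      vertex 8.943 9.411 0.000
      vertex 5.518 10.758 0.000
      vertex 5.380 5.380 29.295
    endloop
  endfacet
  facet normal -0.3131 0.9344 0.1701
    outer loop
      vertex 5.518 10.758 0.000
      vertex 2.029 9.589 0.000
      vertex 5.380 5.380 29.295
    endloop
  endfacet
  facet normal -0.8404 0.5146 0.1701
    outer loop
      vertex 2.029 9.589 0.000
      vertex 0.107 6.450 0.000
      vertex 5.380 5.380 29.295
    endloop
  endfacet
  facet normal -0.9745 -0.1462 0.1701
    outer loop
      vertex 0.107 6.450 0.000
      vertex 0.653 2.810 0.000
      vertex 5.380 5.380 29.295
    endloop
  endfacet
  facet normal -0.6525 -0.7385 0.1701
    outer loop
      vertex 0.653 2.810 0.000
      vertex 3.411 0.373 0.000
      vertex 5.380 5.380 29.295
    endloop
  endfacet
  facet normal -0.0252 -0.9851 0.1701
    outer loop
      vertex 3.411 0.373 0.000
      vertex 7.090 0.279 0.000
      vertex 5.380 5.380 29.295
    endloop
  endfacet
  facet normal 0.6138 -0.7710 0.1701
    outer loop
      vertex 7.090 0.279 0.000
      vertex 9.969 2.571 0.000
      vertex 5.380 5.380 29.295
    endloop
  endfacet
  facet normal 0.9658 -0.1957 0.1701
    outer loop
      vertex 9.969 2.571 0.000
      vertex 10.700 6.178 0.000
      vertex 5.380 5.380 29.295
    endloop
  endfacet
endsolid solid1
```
; perimeter-only toolpath
G21 ; units = mm
G90 ; absolute positioning
G28 ; home
; layer 1
G0 Z5.859
G0 X9.636 Y6.018
G1 X8.230 Y8.605
G1 X5.490 Y9.682
G1 X2.699 Y8.747
G1 X1.162 Y6.236
G1 X1.598 Y3.324
G1 X3.805 Y1.374
G1 X6.748 Y1.299
G1 X9.051 Y3.133
G1 X9.636 Y6.018
; layer 2
G0 Z11.718
G0 X8.572 Y5.859
G1 X7.518 Y7.799
G1 X5.463 Y8.607
G1 X3.369 Y7.905
G1 X2.216 Y6.022
G1 X2.544 Y3.838
G1 X4.199 Y2.376
G1 X6.406 Y2.319
G1 X8.133 Y3.695
G1 X8.572 Y5.859
; layer 3
G0 Z17.577
G0 X7.508 Y5.699
G1 X6.805 Y6.992
G1 X5.435 Y7.531
G1 X4.040 Y7.064
G1 X3.271 Y5.808
G1 X3.489 Y4.352
G1 X4.592 Y3.377
G1 X6.064 Y3.340
G1 X7.216 Y4.256
G1 X7.508 Y5.699
; layer 4
G0 Z23.436
G0 X6.444 Y5.540
G1 X6.093 Y6.186
G1 X5.408 Y6.456
G1 X4.710 Y6.222
G1 X4.325 Y5.594
G1 X4.435 Y4.866
G1 X4.986 Y4.379
G1 X5.722 Y4.360
G1 X6.298 Y4.818
G1 X6.444 Y5.540
M2 ; end

The solid is a regular 9-sided pyramid, base circumscribed radius ≈ 5.38 mm, apex at z ≈ 29.3 mm. Slicing at Δz = 5.859 mm — 5 equal slices spanning the solid's height, so layer i sits at z = i·h/5 — gives 4 non-empty perimeters. Each is a 9-segment closed polygon; G0 lifts to the layer z and rapids to the start vertex, then G1 traces the edges. The cross-section shrinks linearly with z (the slice at the apex is degenerate and omitted).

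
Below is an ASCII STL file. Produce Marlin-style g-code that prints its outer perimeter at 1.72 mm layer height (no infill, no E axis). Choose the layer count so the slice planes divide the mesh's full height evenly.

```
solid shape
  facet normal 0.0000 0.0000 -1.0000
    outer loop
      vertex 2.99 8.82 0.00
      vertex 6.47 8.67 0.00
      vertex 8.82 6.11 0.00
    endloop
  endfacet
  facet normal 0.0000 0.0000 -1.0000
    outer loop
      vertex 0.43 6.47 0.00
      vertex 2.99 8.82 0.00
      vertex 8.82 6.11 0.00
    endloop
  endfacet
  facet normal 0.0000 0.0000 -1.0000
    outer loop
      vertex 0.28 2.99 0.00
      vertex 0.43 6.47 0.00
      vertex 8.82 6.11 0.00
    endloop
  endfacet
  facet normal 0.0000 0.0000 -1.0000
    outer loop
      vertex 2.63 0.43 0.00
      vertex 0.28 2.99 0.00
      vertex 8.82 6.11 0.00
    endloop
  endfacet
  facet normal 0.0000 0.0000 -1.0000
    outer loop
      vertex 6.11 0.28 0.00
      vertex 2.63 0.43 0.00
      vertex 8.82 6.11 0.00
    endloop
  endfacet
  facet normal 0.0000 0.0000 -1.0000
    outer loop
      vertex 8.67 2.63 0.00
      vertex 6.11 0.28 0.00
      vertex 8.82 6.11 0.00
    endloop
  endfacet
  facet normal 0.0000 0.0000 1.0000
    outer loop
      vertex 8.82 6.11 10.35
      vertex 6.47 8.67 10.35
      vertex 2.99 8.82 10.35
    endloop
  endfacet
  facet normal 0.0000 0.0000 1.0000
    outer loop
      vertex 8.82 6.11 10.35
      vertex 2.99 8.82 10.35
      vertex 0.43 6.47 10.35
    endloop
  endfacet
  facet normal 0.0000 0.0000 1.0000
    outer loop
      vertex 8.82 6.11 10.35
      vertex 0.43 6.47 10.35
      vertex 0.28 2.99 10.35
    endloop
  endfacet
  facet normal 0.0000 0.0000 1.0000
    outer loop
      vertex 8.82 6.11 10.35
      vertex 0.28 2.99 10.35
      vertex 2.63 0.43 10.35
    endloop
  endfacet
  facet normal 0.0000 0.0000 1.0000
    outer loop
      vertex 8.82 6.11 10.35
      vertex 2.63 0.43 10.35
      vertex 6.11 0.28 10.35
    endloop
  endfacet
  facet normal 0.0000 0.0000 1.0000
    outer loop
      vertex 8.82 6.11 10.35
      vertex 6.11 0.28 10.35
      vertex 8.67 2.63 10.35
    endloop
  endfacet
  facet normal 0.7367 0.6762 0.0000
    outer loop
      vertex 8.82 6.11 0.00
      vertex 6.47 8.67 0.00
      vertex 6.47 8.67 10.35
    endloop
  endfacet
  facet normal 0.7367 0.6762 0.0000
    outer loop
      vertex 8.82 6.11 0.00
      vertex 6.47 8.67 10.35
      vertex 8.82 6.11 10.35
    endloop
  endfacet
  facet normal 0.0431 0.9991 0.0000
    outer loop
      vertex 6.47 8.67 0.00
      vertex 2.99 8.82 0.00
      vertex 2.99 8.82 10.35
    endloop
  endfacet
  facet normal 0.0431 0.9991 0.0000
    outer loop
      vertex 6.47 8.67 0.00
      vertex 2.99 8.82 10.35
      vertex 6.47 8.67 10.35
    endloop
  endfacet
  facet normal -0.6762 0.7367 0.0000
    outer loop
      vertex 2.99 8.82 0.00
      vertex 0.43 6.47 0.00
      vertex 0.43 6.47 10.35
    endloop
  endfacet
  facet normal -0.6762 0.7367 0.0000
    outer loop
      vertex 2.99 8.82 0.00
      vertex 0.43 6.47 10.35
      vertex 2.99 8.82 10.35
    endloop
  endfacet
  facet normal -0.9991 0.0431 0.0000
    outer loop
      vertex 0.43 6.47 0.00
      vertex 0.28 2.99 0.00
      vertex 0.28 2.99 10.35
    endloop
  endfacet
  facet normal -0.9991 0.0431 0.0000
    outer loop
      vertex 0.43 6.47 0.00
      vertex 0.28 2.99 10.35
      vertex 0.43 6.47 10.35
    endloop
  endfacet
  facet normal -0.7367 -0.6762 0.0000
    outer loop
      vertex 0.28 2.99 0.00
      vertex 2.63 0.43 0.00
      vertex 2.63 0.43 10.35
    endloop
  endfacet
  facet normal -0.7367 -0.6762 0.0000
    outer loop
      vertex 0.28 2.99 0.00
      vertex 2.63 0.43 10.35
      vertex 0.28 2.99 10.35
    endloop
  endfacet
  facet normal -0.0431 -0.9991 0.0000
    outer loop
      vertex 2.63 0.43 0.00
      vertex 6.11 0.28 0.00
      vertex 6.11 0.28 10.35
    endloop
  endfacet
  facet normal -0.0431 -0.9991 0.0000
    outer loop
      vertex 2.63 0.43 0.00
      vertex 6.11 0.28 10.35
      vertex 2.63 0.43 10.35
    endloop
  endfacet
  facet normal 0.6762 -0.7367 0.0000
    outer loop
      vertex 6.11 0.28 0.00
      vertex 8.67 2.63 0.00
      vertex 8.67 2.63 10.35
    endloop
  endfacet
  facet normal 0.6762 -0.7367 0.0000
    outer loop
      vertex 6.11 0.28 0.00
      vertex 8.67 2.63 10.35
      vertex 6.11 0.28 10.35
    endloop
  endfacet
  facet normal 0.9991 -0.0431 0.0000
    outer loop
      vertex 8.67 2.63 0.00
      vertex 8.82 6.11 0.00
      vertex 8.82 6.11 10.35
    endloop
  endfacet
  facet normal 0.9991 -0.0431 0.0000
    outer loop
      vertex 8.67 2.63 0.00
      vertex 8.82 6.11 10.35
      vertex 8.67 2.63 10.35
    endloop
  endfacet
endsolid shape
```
; perimeter-only toolpath
G21 ; units = mm
G90 ; absolute positioning
G28 ; home
; layer 1
G0 Z1.72
G0 X8.82 Y6.11
G1 X6.47 Y8.67
G1 X2.99 Y8.82
G1 X0.43 Y6.47
G1 X0.28 Y2.99
G1 X2.63 Y0.43
G1 X6.11 Y0.28
G1 X8.67 Y2.63
G1 X8.82 Y6.11
; layer 2
G0 Z3.45
G0 X8.82 Y6.11
G1 X6.47 Y8.67
G1 X2.99 Y8.82
G1 X0.43 Y6.47
G1 X0.28 Y2.99
G1 X2.63 Y0.43
G1 X6.11 Y0.28
G1 X8.67 Y2.63
G1 X8.82 Y6.11
; layer 3
G0 Z5.17
G0 X8.82 Y6.11
G1 X6.47 Y8.67
G1 X2.99 Y8.82
G1 X0.43 Y6.47
G1 X0.28 Y2.99
G1 X2.63 Y0.43
G1 X6.11 Y0.28
G1 X8.67 Y2.63
G1 X8.82 Y6.11
; layer 4
G0 Z6.90
G0 X8.82 Y6.11
G1 X6.47 Y8.67
G1 X2.99 Y8.82
G1 X0.43 Y6.47
G1 X0.28 Y2.99
G1 X2.63 Y0.43
G1 X6.11 Y0.28
G1 X8.67 Y2.63
G1 X8.82 Y6.11
; layer 5
G0 Z8.62
G0 X8.82 Y6.11
G1 X6.47 Y8.67
G1 X2.99 Y8.82
G1 X0.43 Y6.47
G1 X0.28 Y2.99
G1 X2.63 Y0.43
G1 X6.11 Y0.28
G1 X8.67 Y2.63
G1 X8.82 Y6.11
; layer 6
G0 Z10.35
G0 X8.82 Y6.11
G1 X6.47 Y8.67
G1 X2.99 Y8.82
G1 X0.43 Y6.47
G1 X0.28 Y2.99
G1 X2.63 Y0.43
G1 X6.11 Y0.28
G1 X8.67 Y2.63
G1 X8.82 Y6.11
M2 ; end

The solid is a regular 8-sided prism (a cylinder approximated with 8 flat sides), circumscribed radius ≈ 4.55 mm, height ≈ 10.3 mm. Slicing at Δz = 1.72 mm — 6 equal slices spanning the solid's height, so layer i sits at z = i·h/6 — gives 6 non-empty perimeters. Each is a 8-segment closed polygon; G0 lifts to the layer z and rapids to the start vertex, then G1 traces the edges.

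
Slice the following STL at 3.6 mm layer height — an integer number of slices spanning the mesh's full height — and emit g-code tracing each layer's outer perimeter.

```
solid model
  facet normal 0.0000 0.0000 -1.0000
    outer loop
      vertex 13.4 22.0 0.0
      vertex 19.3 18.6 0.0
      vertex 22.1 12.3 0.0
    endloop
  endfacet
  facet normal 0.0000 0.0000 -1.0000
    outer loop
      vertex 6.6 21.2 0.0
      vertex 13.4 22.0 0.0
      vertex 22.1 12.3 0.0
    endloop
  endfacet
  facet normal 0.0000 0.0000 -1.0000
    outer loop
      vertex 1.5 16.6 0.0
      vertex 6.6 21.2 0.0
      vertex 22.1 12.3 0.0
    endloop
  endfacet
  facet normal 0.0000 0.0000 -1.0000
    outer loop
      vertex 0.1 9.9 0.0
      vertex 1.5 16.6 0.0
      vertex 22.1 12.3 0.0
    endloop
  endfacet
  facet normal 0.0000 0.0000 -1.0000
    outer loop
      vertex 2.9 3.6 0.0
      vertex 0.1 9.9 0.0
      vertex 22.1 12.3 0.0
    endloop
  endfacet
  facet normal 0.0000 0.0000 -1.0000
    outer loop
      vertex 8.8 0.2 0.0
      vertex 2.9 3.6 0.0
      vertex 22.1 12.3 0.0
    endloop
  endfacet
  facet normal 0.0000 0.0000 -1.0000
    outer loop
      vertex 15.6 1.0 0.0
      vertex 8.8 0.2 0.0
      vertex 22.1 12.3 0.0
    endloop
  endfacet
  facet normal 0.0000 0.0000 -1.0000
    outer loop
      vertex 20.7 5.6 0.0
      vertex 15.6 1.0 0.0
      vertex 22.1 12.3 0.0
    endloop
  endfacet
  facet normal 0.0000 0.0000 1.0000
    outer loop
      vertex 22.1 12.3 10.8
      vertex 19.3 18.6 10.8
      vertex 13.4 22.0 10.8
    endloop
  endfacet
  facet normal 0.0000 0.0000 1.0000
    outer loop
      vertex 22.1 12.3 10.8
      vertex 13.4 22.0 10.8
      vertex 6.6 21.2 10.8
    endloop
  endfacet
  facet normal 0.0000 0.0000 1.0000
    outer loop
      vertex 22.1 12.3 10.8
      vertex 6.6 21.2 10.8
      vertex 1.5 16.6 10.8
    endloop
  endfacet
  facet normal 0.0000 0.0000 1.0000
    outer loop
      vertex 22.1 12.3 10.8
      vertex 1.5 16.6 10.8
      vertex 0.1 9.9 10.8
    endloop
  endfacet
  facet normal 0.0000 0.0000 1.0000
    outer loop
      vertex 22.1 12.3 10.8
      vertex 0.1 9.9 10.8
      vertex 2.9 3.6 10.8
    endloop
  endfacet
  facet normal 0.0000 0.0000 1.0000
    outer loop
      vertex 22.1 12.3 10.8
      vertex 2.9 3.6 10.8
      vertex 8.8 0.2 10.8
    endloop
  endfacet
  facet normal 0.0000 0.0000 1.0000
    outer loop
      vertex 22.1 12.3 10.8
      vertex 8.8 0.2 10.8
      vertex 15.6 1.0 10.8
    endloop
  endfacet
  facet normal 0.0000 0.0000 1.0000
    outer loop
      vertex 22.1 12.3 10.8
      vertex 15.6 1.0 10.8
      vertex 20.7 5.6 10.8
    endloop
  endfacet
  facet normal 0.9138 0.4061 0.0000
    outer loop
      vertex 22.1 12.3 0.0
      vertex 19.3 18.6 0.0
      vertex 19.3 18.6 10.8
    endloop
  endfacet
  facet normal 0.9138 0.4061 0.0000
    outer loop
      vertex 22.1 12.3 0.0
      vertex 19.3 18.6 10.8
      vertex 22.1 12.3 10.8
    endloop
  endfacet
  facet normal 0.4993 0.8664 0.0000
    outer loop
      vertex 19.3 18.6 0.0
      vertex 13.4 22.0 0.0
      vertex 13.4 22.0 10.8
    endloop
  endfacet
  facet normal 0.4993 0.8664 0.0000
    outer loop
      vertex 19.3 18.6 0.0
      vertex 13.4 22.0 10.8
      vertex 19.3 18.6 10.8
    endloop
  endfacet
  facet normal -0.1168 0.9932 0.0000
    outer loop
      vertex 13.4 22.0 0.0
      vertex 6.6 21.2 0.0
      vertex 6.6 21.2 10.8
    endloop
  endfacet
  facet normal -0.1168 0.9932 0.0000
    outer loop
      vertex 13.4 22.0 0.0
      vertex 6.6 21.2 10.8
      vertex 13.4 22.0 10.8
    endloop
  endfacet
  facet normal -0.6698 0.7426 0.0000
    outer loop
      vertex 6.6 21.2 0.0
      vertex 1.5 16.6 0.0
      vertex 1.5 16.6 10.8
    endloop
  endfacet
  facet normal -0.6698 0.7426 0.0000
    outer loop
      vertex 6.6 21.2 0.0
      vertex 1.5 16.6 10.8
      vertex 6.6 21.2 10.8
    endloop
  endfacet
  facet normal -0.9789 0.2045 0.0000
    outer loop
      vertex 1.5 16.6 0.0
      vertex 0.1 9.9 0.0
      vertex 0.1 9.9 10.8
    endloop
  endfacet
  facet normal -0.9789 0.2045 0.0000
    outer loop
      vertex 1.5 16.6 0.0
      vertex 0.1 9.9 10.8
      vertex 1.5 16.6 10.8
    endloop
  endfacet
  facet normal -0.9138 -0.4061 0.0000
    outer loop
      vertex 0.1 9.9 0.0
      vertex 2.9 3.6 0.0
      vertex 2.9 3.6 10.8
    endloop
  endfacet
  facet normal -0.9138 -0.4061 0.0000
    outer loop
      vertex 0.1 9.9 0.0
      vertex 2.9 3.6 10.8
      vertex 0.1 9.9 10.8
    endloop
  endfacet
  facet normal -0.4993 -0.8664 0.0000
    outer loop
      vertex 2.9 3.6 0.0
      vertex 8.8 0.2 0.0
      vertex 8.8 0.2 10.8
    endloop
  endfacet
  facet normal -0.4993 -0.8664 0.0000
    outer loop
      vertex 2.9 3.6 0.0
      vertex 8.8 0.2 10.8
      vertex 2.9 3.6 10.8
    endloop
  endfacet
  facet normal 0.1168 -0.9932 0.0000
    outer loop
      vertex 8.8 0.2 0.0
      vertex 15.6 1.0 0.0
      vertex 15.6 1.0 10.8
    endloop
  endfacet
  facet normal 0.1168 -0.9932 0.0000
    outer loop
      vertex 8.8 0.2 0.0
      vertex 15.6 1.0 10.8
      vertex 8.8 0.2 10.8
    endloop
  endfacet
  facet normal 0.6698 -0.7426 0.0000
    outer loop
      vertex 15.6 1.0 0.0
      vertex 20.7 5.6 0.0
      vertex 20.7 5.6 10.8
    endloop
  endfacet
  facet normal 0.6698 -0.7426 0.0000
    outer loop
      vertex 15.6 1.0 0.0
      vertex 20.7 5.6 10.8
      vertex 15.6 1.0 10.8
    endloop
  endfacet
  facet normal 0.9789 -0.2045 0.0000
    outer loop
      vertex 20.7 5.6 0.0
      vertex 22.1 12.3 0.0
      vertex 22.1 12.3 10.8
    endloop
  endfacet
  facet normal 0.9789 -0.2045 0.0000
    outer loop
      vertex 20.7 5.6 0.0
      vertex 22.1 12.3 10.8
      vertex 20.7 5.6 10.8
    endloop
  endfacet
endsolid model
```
; perimeter-only toolpath
G21 ; units = mm
G90 ; absolute positioning
G28 ; home
; layer 1
G0 Z3.6
G0 X22.1 Y12.3
G1 X19.3 Y18.6
G1 X13.4 Y22.0
G1 X6.6 Y21.2
G1 X1.5 Y16.6
G1 X0.1 Y9.9
G1 X2.9 Y3.6
G1 X8.8 Y0.2
G1 X15.6 Y1.0
G1 X20.7 Y5.6
G1 X22.1 Y12.3
; layer 2
G0 Z7.2
G0 X22.1 Y12.3
G1 X19.3 Y18.6
G1 X13.4 Y22.0
G1 X6.6 Y21.2
G1 X1.5 Y16.6
G1 X0.1 Y9.9
G1 X2.9 Y3.6
G1 X8.8 Y0.2
G1 X15.6 Y1.0
G1 X20.7 Y5.6
G1 X22.1 Y12.3
; layer 3
G0 Z10.8
G0 X22.1 Y12.3
G1 X19.3 Y18.6
G1 X13.4 Y22.0
G1 X6.6 Y21.2
G1 X1.5 Y16.6
G1 X0.1 Y9.9
G1 X2.9 Y3.6
G1 X8.8 Y0.2
G1 X15.6 Y1.0
G1 X20.7 Y5.6
G1 X22.1 Y12.3
M2 ; end

The solid is a regular 10-sided prism (a cylinder approximated with 10 flat sides), circumscribed radius ≈ 11.1 mm, height ≈ 10.8 mm. Slicing at Δz = 3.6 mm — 3 equal slices spanning the solid's height, so layer i sits at z = i·h/3 — gives 3 non-empty perimeters. Each is a 10-segment closed polygon; G0 lifts to the layer z and rapids to the start vertex, then G1 traces the edges.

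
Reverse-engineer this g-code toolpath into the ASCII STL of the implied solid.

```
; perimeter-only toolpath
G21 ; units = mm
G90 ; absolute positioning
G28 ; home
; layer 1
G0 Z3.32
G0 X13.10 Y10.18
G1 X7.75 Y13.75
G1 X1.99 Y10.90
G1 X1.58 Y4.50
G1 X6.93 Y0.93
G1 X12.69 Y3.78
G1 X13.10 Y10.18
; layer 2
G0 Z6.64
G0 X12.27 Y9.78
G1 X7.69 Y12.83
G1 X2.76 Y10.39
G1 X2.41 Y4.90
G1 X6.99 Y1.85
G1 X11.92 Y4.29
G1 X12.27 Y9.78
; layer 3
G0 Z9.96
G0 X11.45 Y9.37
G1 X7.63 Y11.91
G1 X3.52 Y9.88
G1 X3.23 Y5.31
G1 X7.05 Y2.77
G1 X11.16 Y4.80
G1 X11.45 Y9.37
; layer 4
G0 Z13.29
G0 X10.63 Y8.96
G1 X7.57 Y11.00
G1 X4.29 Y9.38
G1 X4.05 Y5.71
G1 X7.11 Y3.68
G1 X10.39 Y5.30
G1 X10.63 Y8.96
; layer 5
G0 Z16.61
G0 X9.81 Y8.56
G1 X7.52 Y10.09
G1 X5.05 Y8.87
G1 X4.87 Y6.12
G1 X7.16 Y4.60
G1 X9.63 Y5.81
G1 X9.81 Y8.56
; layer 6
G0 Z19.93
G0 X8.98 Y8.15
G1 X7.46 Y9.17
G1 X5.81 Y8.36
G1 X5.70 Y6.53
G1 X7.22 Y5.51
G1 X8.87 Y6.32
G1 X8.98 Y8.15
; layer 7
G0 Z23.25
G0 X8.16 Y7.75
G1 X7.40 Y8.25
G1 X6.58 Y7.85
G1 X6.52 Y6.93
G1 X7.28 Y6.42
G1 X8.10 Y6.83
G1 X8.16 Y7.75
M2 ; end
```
solid part
  facet normal 0.0000 0.0000 -1.0000
    outer loop
      vertex 1.23 11.41 0.00
      vertex 7.81 14.66 0.00
      vertex 13.92 10.59 0.00
    endloop
  endfacet
  facet normal 0.0000 0.0000 -1.0000
    outer loop
      vertex 0.76 4.09 0.00
      vertex 1.23 11.41 0.00
      vertex 13.92 10.59 0.00
    endloop
  endfacet
  facet normal 0.0000 0.0000 -1.0000
    outer loop
      vertex 6.87 0.02 0.00
      vertex 0.76 4.09 0.00
      vertex 13.92 10.59 0.00
    endloop
  endfacet
  facet normal 0.0000 0.0000 -1.0000
    outer loop
      vertex 13.45 3.27 0.00
      vertex 6.87 0.02 0.00
      vertex 13.92 10.59 0.00
    endloop
  endfacet
  facet normal 0.5392 0.8094 0.2325
    outer loop
      vertex 13.92 10.59 0.00
      vertex 7.81 14.66 0.00
      vertex 7.34 7.34 26.57
    endloop
  endfacet
  facet normal -0.4307 0.8720 0.2326
    outer loop
      vertex 7.81 14.66 0.00
      vertex 1.23 11.41 0.00
      vertex 7.34 7.34 26.57
    endloop
  endfacet
  facet normal -0.9705 0.0623 0.2327
    outer loop
      vertex 1.23 11.41 0.00
      vertex 0.76 4.09 0.00
      vertex 7.34 7.34 26.57
    endloop
  endfacet
  facet normal -0.5392 -0.8094 0.2325
    outer loop
      vertex 0.76 4.09 0.00
      vertex 6.87 0.02 0.00
      vertex 7.34 7.34 26.57
    endloop
  endfacet
  facet normal 0.4307 -0.8720 0.2326
    outer loop
      vertex 6.87 0.02 0.00
      vertex 13.45 3.27 0.00
      vertex 7.34 7.34 26.57
    endloop
  endfacet
  facet normal 0.9705 -0.0623 0.2327
    outer loop
      vertex 13.45 3.27 0.00
      vertex 13.92 10.59 0.00
      vertex 7.34 7.34 26.57
    endloop
  endfacet
endsolid part

The G0 Z moves step by Δz≈3.32 mm. The G1 loops shrink linearly with z, so the solid tapers from its base footprint up to z≈26.6. Closing with a flat bottom cap and the tapered top and triangulating gives 10 facets — a regular 6-sided pyramid, base circumscribed radius ≈ 7.34 mm, apex at z ≈ 26.6 mm.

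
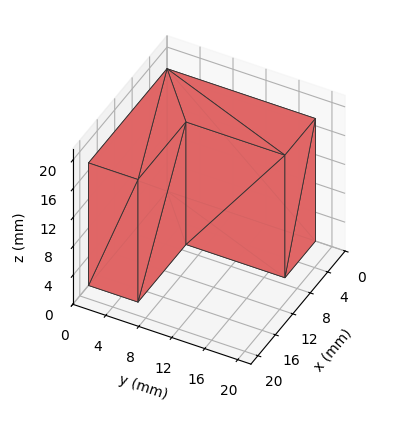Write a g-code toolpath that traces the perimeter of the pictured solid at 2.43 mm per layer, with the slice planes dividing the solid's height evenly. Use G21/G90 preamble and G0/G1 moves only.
Reading the render: the shape is an L-shaped prism: outer 18 × 18 mm, arm thicknesses ≈ 6 mm (horizontal) and 7 mm (vertical), extruded 17 mm in z (dimensions read to the nearest mm from the axis ticks). For the g-code, the solid's height is divided into equal slices at the stated Δz and each level perimeter traced with G1 moves after a G0 lift.

; perimeter-only toolpath
G21 ; units = mm
G90 ; absolute positioning
G28 ; home
; layer 1
G0 Z2.43
G0 X0.00 Y0.00
G1 X18.00 Y0.00
G1 X18.00 Y6.00
G1 X7.00 Y6.00
G1 X7.00 Y18.00
G1 X0.00 Y18.00
G1 X0.00 Y0.00
; layer 2
G0 Z4.86
G0 X0.00 Y0.00
G1 X18.00 Y0.00
G1 X18.00 Y6.00
G1 X7.00 Y6.00
G1 X7.00 Y18.00
G1 X0.00 Y18.00
G1 X0.00 Y0.00
; layer 3
G0 Z7.29
G0 X0.00 Y0.00
G1 X18.00 Y0.00
G1 X18.00 Y6.00
G1 X7.00 Y6.00
G1 X7.00 Y18.00
G1 X0.00 Y18.00
G1 X0.00 Y0.00
; layer 4
G0 Z9.71
G0 X0.00 Y0.00
G1 X18.00 Y0.00
G1 X18.00 Y6.00
G1 X7.00 Y6.00
G1 X7.00 Y18.00
G1 X0.00 Y18.00
G1 X0.00 Y0.00
; layer 5
G0 Z12.14
G0 X0.00 Y0.00
G1 X18.00 Y0.00
G1 X18.00 Y6.00
G1 X7.00 Y6.00
G1 X7.00 Y18.00
G1 X0.00 Y18.00
G1 X0.00 Y0.00
; layer 6
G0 Z14.57
G0 X0.00 Y0.00
G1 X18.00 Y0.00
G1 X18.00 Y6.00
G1 X7.00 Y6.00
G1 X7.00 Y18.00
G1 X0.00 Y18.00
G1 X0.00 Y0.00
; layer 7
G0 Z17.00
G0 X0.00 Y0.00
G1 X18.00 Y0.00
G1 X18.00 Y6.00
G1 X7.00 Y6.00
G1 X7.00 Y18.00
G1 X0.00 Y18.00
G1 X0.00 Y0.00
M2 ; end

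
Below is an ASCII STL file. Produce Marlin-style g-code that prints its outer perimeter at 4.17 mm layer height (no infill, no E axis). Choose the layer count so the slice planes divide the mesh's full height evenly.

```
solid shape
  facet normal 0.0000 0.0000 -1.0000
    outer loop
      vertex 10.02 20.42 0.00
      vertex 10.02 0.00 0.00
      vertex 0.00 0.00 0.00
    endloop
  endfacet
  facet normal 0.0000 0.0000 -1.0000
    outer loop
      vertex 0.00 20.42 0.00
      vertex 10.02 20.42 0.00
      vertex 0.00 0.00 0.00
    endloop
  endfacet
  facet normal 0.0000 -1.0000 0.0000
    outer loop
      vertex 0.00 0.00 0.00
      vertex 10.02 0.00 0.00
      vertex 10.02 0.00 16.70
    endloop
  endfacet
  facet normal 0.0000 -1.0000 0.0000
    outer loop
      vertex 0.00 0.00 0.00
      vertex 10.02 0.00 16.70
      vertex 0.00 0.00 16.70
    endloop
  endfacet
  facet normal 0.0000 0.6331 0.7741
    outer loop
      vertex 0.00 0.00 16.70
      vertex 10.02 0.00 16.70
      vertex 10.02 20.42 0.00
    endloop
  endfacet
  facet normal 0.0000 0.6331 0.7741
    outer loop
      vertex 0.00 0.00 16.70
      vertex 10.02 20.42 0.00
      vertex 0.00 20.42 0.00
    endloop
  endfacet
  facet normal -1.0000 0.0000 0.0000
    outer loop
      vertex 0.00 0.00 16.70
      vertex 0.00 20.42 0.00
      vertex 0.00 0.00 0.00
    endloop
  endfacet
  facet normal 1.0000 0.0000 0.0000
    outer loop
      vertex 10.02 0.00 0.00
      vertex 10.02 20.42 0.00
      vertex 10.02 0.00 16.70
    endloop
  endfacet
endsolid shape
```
; perimeter-only toolpath
G21 ; units = mm
G90 ; absolute positioning
G28 ; home
; layer 1
G0 Z4.17
G0 X0.00 Y0.00
G1 X10.02 Y0.00
G1 X10.02 Y15.32
G1 X0.00 Y15.32
G1 X0.00 Y0.00
; layer 2
G0 Z8.35
G0 X0.00 Y0.00
G1 X10.02 Y0.00
G1 X10.02 Y10.21
G1 X0.00 Y10.21
G1 X0.00 Y0.00
; layer 3
G0 Z12.52
G0 X0.00 Y0.00
G1 X10.02 Y0.00
G1 X10.02 Y5.11
G1 X0.00 Y5.11
G1 X0.00 Y0.00
M2 ; end

The solid is a wedge (ramp): 10 × 20.4 mm base, rising to 16.7 mm along the y=0 edge and sloping linearly to z=0 at y=20.4. Slicing at Δz = 4.17 mm — 4 equal slices spanning the solid's height, so layer i sits at z = i·h/4 — gives 3 non-empty perimeters. Each is a 4-segment closed polygon; G0 lifts to the layer z and rapids to the start vertex, then G1 traces the edges. The cross-section shrinks linearly with z (the slice at the apex is degenerate and omitted).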